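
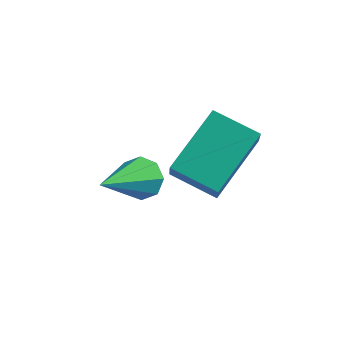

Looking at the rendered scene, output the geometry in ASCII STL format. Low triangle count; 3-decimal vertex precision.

solid 
facet normal -0.945 -0.038 0.324
outer loop
vertex 1.327 -1.776 0.114
vertex 1.602 -0.134 1.109
vertex 1.039 -1.256 -0.665
endloop
endfacet
facet normal -0.141 -0.847 -0.513
outer loop
vertex 2.278 -1.206 -1.089
vertex 1.327 -1.776 0.114
vertex 1.039 -1.256 -0.665
endloop
endfacet
facet normal -0.945 -0.037 0.324
outer loop
vertex 1.039 -1.256 -0.665
vertex 1.602 -0.134 1.109
vertex 1.315 0.387 0.33
endloop
endfacet
facet normal -0.293 0.531 -0.795
outer loop
vertex 1.315 0.387 0.33
vertex 2.278 -1.206 -1.089
vertex 1.039 -1.256 -0.665
endloop
endfacet
facet normal 0.293 -0.531 0.795
outer loop
vertex 1.327 -1.776 0.114
vertex 2.841 -0.084 0.685
vertex 1.602 -0.134 1.109
endloop
endfacet
facet normal -0.142 -0.846 -0.513
outer loop
vertex 2.565 -1.727 -0.31
vertex 1.327 -1.776 0.114
vertex 2.278 -1.206 -1.089
endloop
endfacet
facet normal 0.293 -0.531 0.795
outer loop
vertex 2.565 -1.727 -0.31
vertex 2.841 -0.084 0.685
vertex 1.327 -1.776 0.114
endloop
endfacet
facet normal 0.142 0.846 0.514
outer loop
vertex 1.602 -0.134 1.109
vertex 2.841 -0.084 0.685
vertex 1.315 0.387 0.33
endloop
endfacet
facet normal -0.293 0.531 -0.795
outer loop
vertex 2.553 0.436 -0.094
vertex 2.278 -1.206 -1.089
vertex 1.315 0.387 0.33
endloop
endfacet
facet normal 0.142 0.847 0.513
outer loop
vertex 1.315 0.387 0.33
vertex 2.841 -0.084 0.685
vertex 2.553 0.436 -0.094
endloop
endfacet
facet normal 0.946 0.038 -0.323
outer loop
vertex 2.553 0.436 -0.094
vertex 2.565 -1.727 -0.31
vertex 2.278 -1.206 -1.089
endloop
endfacet
facet normal 0.945 0.038 -0.324
outer loop
vertex 2.841 -0.084 0.685
vertex 2.565 -1.727 -0.31
vertex 2.553 0.436 -0.094
endloop
endfacet
facet normal 0.081 0.851 -0.520
outer loop
vertex -0.211 -0.404 -2.918
vertex -0.407 -0.067 -2.397
vertex 0.169 -0.263 -2.628
endloop
endfacet
facet normal 0.592 -0.667 -0.452
outer loop
vertex -0.211 -0.404 -2.918
vertex 0.169 -0.263 -2.628
vertex -0.573 -1.793 -1.343
endloop
endfacet
facet normal 0.082 0.851 -0.519
outer loop
vertex 0.169 -0.263 -2.628
vertex -0.407 -0.067 -2.397
vertex 0.211 -0.008 -2.203
endloop
endfacet
facet normal 0.929 -0.351 0.119
outer loop
vertex 0.169 -0.263 -2.628
vertex 0.211 -0.008 -2.203
vertex -0.573 -1.793 -1.343
endloop
endfacet
facet normal 0.082 0.850 -0.520
outer loop
vertex 0.211 -0.008 -2.203
vertex -0.407 -0.067 -2.397
vertex -0.108 0.213 -1.892
endloop
endfacet
facet normal 0.708 0.029 0.706
outer loop
vertex 0.211 -0.008 -2.203
vertex -0.108 0.213 -1.892
vertex -0.573 -1.793 -1.343
endloop
endfacet
facet normal 0.082 0.850 -0.520
outer loop
vertex -0.108 0.213 -1.892
vertex -0.407 -0.067 -2.397
vertex -0.602 0.27 -1.877
endloop
endfacet
facet normal 0.058 0.251 0.966
outer loop
vertex -0.108 0.213 -1.892
vertex -0.602 0.27 -1.877
vertex -0.573 -1.793 -1.343
endloop
endfacet
facet normal 0.083 0.850 -0.520
outer loop
vertex -0.602 0.27 -1.877
vertex -0.407 -0.067 -2.397
vertex -0.982 0.13 -2.167
endloop
endfacet
facet normal -0.638 0.184 0.747
outer loop
vertex -0.602 0.27 -1.877
vertex -0.982 0.13 -2.167
vertex -0.573 -1.793 -1.343
endloop
endfacet
facet normal 0.083 0.850 -0.520
outer loop
vertex -0.982 0.13 -2.167
vertex -0.407 -0.067 -2.397
vertex -1.024 -0.126 -2.592
endloop
endfacet
facet normal -0.975 -0.132 0.176
outer loop
vertex -0.982 0.13 -2.167
vertex -1.024 -0.126 -2.592
vertex -0.573 -1.793 -1.343
endloop
endfacet
facet normal 0.083 0.850 -0.519
outer loop
vertex -1.024 -0.126 -2.592
vertex -0.407 -0.067 -2.397
vertex -0.705 -0.347 -2.903
endloop
endfacet
facet normal -0.755 -0.512 -0.410
outer loop
vertex -1.024 -0.126 -2.592
vertex -0.705 -0.347 -2.903
vertex -0.573 -1.793 -1.343
endloop
endfacet
facet normal 0.082 0.851 -0.519
outer loop
vertex -0.705 -0.347 -2.903
vertex -0.407 -0.067 -2.397
vertex -0.211 -0.404 -2.918
endloop
endfacet
facet normal -0.105 -0.734 -0.671
outer loop
vertex -0.705 -0.347 -2.903
vertex -0.211 -0.404 -2.918
vertex -0.573 -1.793 -1.343
endloop
endfacet

endsolid


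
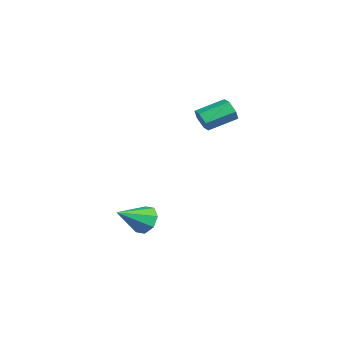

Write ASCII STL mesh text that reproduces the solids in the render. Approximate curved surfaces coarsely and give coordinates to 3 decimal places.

solid 
facet normal -0.317 0.811 -0.492
outer loop
vertex -1.24 -1.687 -3.469
vertex -1.919 -2.272 -3.996
vertex -1.944 -1.74 -3.103
endloop
endfacet
facet normal 0.440 0.198 0.876
outer loop
vertex -1.24 -1.687 -3.469
vertex -1.944 -1.74 -3.103
vertex -1.241 -4.008 -2.944
endloop
endfacet
facet normal -0.318 0.811 -0.492
outer loop
vertex -1.944 -1.74 -3.103
vertex -1.919 -2.272 -3.996
vertex -2.634 -2.105 -3.259
endloop
endfacet
facet normal -0.221 0.000 0.975
outer loop
vertex -1.944 -1.74 -3.103
vertex -2.634 -2.105 -3.259
vertex -1.241 -4.008 -2.944
endloop
endfacet
facet normal -0.317 0.811 -0.492
outer loop
vertex -2.634 -2.105 -3.259
vertex -1.919 -2.272 -3.996
vertex -2.905 -2.568 -3.848
endloop
endfacet
facet normal -0.678 -0.393 0.621
outer loop
vertex -2.634 -2.105 -3.259
vertex -2.905 -2.568 -3.848
vertex -1.241 -4.008 -2.944
endloop
endfacet
facet normal -0.317 0.811 -0.492
outer loop
vertex -2.905 -2.568 -3.848
vertex -1.919 -2.272 -3.996
vertex -2.599 -2.858 -4.523
endloop
endfacet
facet normal -0.661 -0.750 0.022
outer loop
vertex -2.905 -2.568 -3.848
vertex -2.599 -2.858 -4.523
vertex -1.241 -4.008 -2.944
endloop
endfacet
facet normal -0.318 0.811 -0.492
outer loop
vertex -2.599 -2.858 -4.523
vertex -1.919 -2.272 -3.996
vertex -1.895 -2.804 -4.889
endloop
endfacet
facet normal -0.180 -0.862 -0.473
outer loop
vertex -2.599 -2.858 -4.523
vertex -1.895 -2.804 -4.889
vertex -1.241 -4.008 -2.944
endloop
endfacet
facet normal -0.318 0.811 -0.492
outer loop
vertex -1.895 -2.804 -4.889
vertex -1.919 -2.272 -3.996
vertex -1.205 -2.439 -4.733
endloop
endfacet
facet normal 0.481 -0.664 -0.573
outer loop
vertex -1.895 -2.804 -4.889
vertex -1.205 -2.439 -4.733
vertex -1.241 -4.008 -2.944
endloop
endfacet
facet normal -0.317 0.811 -0.491
outer loop
vertex -1.205 -2.439 -4.733
vertex -1.919 -2.272 -3.996
vertex -0.934 -1.977 -4.145
endloop
endfacet
facet normal 0.937 -0.271 -0.219
outer loop
vertex -1.205 -2.439 -4.733
vertex -0.934 -1.977 -4.145
vertex -1.241 -4.008 -2.944
endloop
endfacet
facet normal -0.317 0.811 -0.492
outer loop
vertex -0.934 -1.977 -4.145
vertex -1.919 -2.272 -3.996
vertex -1.24 -1.687 -3.469
endloop
endfacet
facet normal 0.921 0.086 0.380
outer loop
vertex -0.934 -1.977 -4.145
vertex -1.24 -1.687 -3.469
vertex -1.241 -4.008 -2.944
endloop
endfacet
facet normal 0.119 -0.925 -0.361
outer loop
vertex -2.403 0.923 3.839
vertex -2.775 1.142 3.154
vertex -1.972 1.22 3.22
endloop
endfacet
facet normal 0.839 -0.101 0.535
outer loop
vertex -2.403 0.923 3.839
vertex -1.972 1.22 3.22
vertex -2.632 2.699 4.532
endloop
endfacet
facet normal 0.839 -0.101 0.535
outer loop
vertex -2.632 2.699 4.532
vertex -1.972 1.22 3.22
vertex -2.201 2.996 3.913
endloop
endfacet
facet normal -0.120 0.925 0.360
outer loop
vertex -2.632 2.699 4.532
vertex -2.201 2.996 3.913
vertex -3.005 2.918 3.846
endloop
endfacet
facet normal 0.119 -0.925 -0.361
outer loop
vertex -1.972 1.22 3.22
vertex -2.775 1.142 3.154
vertex -2.344 1.439 2.535
endloop
endfacet
facet normal 0.880 0.267 -0.393
outer loop
vertex -1.972 1.22 3.22
vertex -2.344 1.439 2.535
vertex -2.201 2.996 3.913
endloop
endfacet
facet normal 0.880 0.267 -0.393
outer loop
vertex -2.201 2.996 3.913
vertex -2.344 1.439 2.535
vertex -2.574 3.215 3.228
endloop
endfacet
facet normal -0.120 0.925 0.361
outer loop
vertex -2.201 2.996 3.913
vertex -2.574 3.215 3.228
vertex -3.005 2.918 3.846
endloop
endfacet
facet normal 0.120 -0.925 -0.360
outer loop
vertex -2.344 1.439 2.535
vertex -2.775 1.142 3.154
vertex -3.148 1.361 2.468
endloop
endfacet
facet normal 0.042 0.368 -0.929
outer loop
vertex -2.344 1.439 2.535
vertex -3.148 1.361 2.468
vertex -2.574 3.215 3.228
endloop
endfacet
facet normal 0.042 0.368 -0.929
outer loop
vertex -2.574 3.215 3.228
vertex -3.148 1.361 2.468
vertex -3.377 3.137 3.161
endloop
endfacet
facet normal -0.120 0.925 0.361
outer loop
vertex -2.574 3.215 3.228
vertex -3.377 3.137 3.161
vertex -3.005 2.918 3.846
endloop
endfacet
facet normal 0.120 -0.925 -0.360
outer loop
vertex -3.148 1.361 2.468
vertex -2.775 1.142 3.154
vertex -3.579 1.064 3.087
endloop
endfacet
facet normal -0.839 0.101 -0.535
outer loop
vertex -3.148 1.361 2.468
vertex -3.579 1.064 3.087
vertex -3.377 3.137 3.161
endloop
endfacet
facet normal -0.839 0.101 -0.535
outer loop
vertex -3.377 3.137 3.161
vertex -3.579 1.064 3.087
vertex -3.808 2.84 3.78
endloop
endfacet
facet normal -0.119 0.925 0.361
outer loop
vertex -3.377 3.137 3.161
vertex -3.808 2.84 3.78
vertex -3.005 2.918 3.846
endloop
endfacet
facet normal 0.120 -0.925 -0.361
outer loop
vertex -3.579 1.064 3.087
vertex -2.775 1.142 3.154
vertex -3.206 0.845 3.772
endloop
endfacet
facet normal -0.880 -0.267 0.394
outer loop
vertex -3.579 1.064 3.087
vertex -3.206 0.845 3.772
vertex -3.808 2.84 3.78
endloop
endfacet
facet normal -0.880 -0.267 0.393
outer loop
vertex -3.808 2.84 3.78
vertex -3.206 0.845 3.772
vertex -3.436 2.621 4.465
endloop
endfacet
facet normal -0.119 0.925 0.361
outer loop
vertex -3.808 2.84 3.78
vertex -3.436 2.621 4.465
vertex -3.005 2.918 3.846
endloop
endfacet
facet normal 0.120 -0.925 -0.361
outer loop
vertex -3.206 0.845 3.772
vertex -2.775 1.142 3.154
vertex -2.403 0.923 3.839
endloop
endfacet
facet normal -0.042 -0.368 0.929
outer loop
vertex -3.206 0.845 3.772
vertex -2.403 0.923 3.839
vertex -3.436 2.621 4.465
endloop
endfacet
facet normal -0.042 -0.368 0.929
outer loop
vertex -3.436 2.621 4.465
vertex -2.403 0.923 3.839
vertex -2.632 2.699 4.532
endloop
endfacet
facet normal -0.120 0.925 0.360
outer loop
vertex -3.436 2.621 4.465
vertex -2.632 2.699 4.532
vertex -3.005 2.918 3.846
endloop
endfacet

endsolid


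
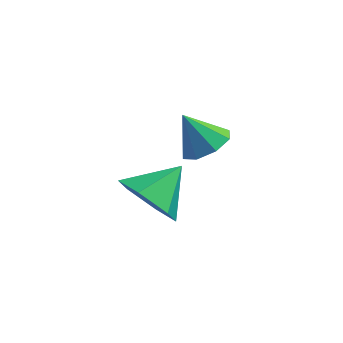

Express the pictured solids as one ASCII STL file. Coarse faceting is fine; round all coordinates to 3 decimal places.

solid 
facet normal -0.428 -0.733 -0.528
outer loop
vertex -3.423 -4.4 -2.972
vertex -4.24 -4.362 -2.363
vertex -4.201 -3.781 -3.201
endloop
endfacet
facet normal 0.637 0.644 -0.424
outer loop
vertex -3.423 -4.4 -2.972
vertex -4.201 -3.781 -3.201
vertex -3.62 -3.298 -1.597
endloop
endfacet
facet normal -0.427 -0.734 -0.529
outer loop
vertex -4.201 -3.781 -3.201
vertex -4.24 -4.362 -2.363
vertex -5.018 -3.744 -2.592
endloop
endfacet
facet normal -0.136 0.961 -0.240
outer loop
vertex -4.201 -3.781 -3.201
vertex -5.018 -3.744 -2.592
vertex -3.62 -3.298 -1.597
endloop
endfacet
facet normal -0.428 -0.734 -0.528
outer loop
vertex -5.018 -3.744 -2.592
vertex -4.24 -4.362 -2.363
vertex -5.057 -4.324 -1.754
endloop
endfacet
facet normal -0.549 0.699 0.458
outer loop
vertex -5.018 -3.744 -2.592
vertex -5.057 -4.324 -1.754
vertex -3.62 -3.298 -1.597
endloop
endfacet
facet normal -0.428 -0.734 -0.528
outer loop
vertex -5.057 -4.324 -1.754
vertex -4.24 -4.362 -2.363
vertex -4.279 -4.942 -1.525
endloop
endfacet
facet normal -0.192 0.120 0.974
outer loop
vertex -5.057 -4.324 -1.754
vertex -4.279 -4.942 -1.525
vertex -3.62 -3.298 -1.597
endloop
endfacet
facet normal -0.427 -0.734 -0.528
outer loop
vertex -4.279 -4.942 -1.525
vertex -4.24 -4.362 -2.363
vertex -3.461 -4.98 -2.134
endloop
endfacet
facet normal 0.579 -0.198 0.791
outer loop
vertex -4.279 -4.942 -1.525
vertex -3.461 -4.98 -2.134
vertex -3.62 -3.298 -1.597
endloop
endfacet
facet normal -0.427 -0.734 -0.528
outer loop
vertex -3.461 -4.98 -2.134
vertex -4.24 -4.362 -2.363
vertex -3.423 -4.4 -2.972
endloop
endfacet
facet normal 0.994 0.065 0.090
outer loop
vertex -3.461 -4.98 -2.134
vertex -3.423 -4.4 -2.972
vertex -3.62 -3.298 -1.597
endloop
endfacet
facet normal 0.541 -0.015 -0.841
outer loop
vertex -3.106 -1.83 -2.028
vertex -3.568 -1.241 -2.336
vertex -2.888 -1.264 -1.898
endloop
endfacet
facet normal 0.392 -0.347 0.852
outer loop
vertex -3.106 -1.83 -2.028
vertex -2.888 -1.264 -1.898
vertex -4.272 -1.219 -1.244
endloop
endfacet
facet normal 0.541 -0.016 -0.841
outer loop
vertex -2.888 -1.264 -1.898
vertex -3.568 -1.241 -2.336
vertex -3.068 -0.685 -2.025
endloop
endfacet
facet normal 0.414 0.316 0.854
outer loop
vertex -2.888 -1.264 -1.898
vertex -3.068 -0.685 -2.025
vertex -4.272 -1.219 -1.244
endloop
endfacet
facet normal 0.542 -0.017 -0.840
outer loop
vertex -3.068 -0.685 -2.025
vertex -3.568 -1.241 -2.336
vertex -3.541 -0.431 -2.335
endloop
endfacet
facet normal 0.035 0.799 0.601
outer loop
vertex -3.068 -0.685 -2.025
vertex -3.541 -0.431 -2.335
vertex -4.272 -1.219 -1.244
endloop
endfacet
facet normal 0.541 -0.017 -0.841
outer loop
vertex -3.541 -0.431 -2.335
vertex -3.568 -1.241 -2.336
vertex -4.03 -0.651 -2.645
endloop
endfacet
facet normal -0.521 0.818 0.242
outer loop
vertex -3.541 -0.431 -2.335
vertex -4.03 -0.651 -2.645
vertex -4.272 -1.219 -1.244
endloop
endfacet
facet normal 0.541 -0.016 -0.841
outer loop
vertex -4.03 -0.651 -2.645
vertex -3.568 -1.241 -2.336
vertex -4.249 -1.217 -2.775
endloop
endfacet
facet normal -0.931 0.364 -0.014
outer loop
vertex -4.03 -0.651 -2.645
vertex -4.249 -1.217 -2.775
vertex -4.272 -1.219 -1.244
endloop
endfacet
facet normal 0.541 -0.016 -0.841
outer loop
vertex -4.249 -1.217 -2.775
vertex -3.568 -1.241 -2.336
vertex -4.069 -1.796 -2.648
endloop
endfacet
facet normal -0.954 -0.300 -0.015
outer loop
vertex -4.249 -1.217 -2.775
vertex -4.069 -1.796 -2.648
vertex -4.272 -1.219 -1.244
endloop
endfacet
facet normal 0.541 -0.016 -0.841
outer loop
vertex -4.069 -1.796 -2.648
vertex -3.568 -1.241 -2.336
vertex -3.595 -2.05 -2.338
endloop
endfacet
facet normal -0.575 -0.782 0.238
outer loop
vertex -4.069 -1.796 -2.648
vertex -3.595 -2.05 -2.338
vertex -4.272 -1.219 -1.244
endloop
endfacet
facet normal 0.540 -0.016 -0.841
outer loop
vertex -3.595 -2.05 -2.338
vertex -3.568 -1.241 -2.336
vertex -3.106 -1.83 -2.028
endloop
endfacet
facet normal -0.018 -0.802 0.598
outer loop
vertex -3.595 -2.05 -2.338
vertex -3.106 -1.83 -2.028
vertex -4.272 -1.219 -1.244
endloop
endfacet

endsolid


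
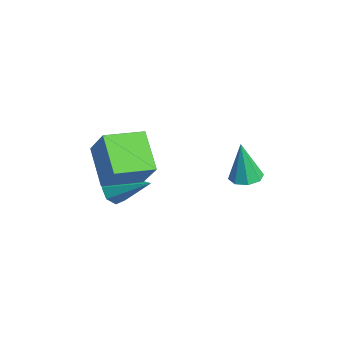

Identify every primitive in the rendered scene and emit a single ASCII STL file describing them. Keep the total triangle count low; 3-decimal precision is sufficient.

solid 
facet normal 0.046 0.113 -0.993
outer loop
vertex 2.567 1.246 -0.321
vertex 2.099 1.868 -0.272
vertex 2.87 1.756 -0.249
endloop
endfacet
facet normal 0.799 -0.518 0.306
outer loop
vertex 2.567 1.246 -0.321
vertex 2.87 1.756 -0.249
vertex 2.001 1.632 1.812
endloop
endfacet
facet normal 0.046 0.112 -0.993
outer loop
vertex 2.87 1.756 -0.249
vertex 2.099 1.868 -0.272
vertex 2.721 2.331 -0.191
endloop
endfacet
facet normal 0.900 0.194 0.391
outer loop
vertex 2.87 1.756 -0.249
vertex 2.721 2.331 -0.191
vertex 2.001 1.632 1.812
endloop
endfacet
facet normal 0.045 0.113 -0.993
outer loop
vertex 2.721 2.331 -0.191
vertex 2.099 1.868 -0.272
vertex 2.208 2.635 -0.18
endloop
endfacet
facet normal 0.466 0.770 0.436
outer loop
vertex 2.721 2.331 -0.191
vertex 2.208 2.635 -0.18
vertex 2.001 1.632 1.812
endloop
endfacet
facet normal 0.047 0.112 -0.993
outer loop
vertex 2.208 2.635 -0.18
vertex 2.099 1.868 -0.272
vertex 1.63 2.49 -0.224
endloop
endfacet
facet normal -0.251 0.875 0.414
outer loop
vertex 2.208 2.635 -0.18
vertex 1.63 2.49 -0.224
vertex 2.001 1.632 1.812
endloop
endfacet
facet normal 0.047 0.112 -0.993
outer loop
vertex 1.63 2.49 -0.224
vertex 2.099 1.868 -0.272
vertex 1.327 1.98 -0.296
endloop
endfacet
facet normal -0.829 0.445 0.339
outer loop
vertex 1.63 2.49 -0.224
vertex 1.327 1.98 -0.296
vertex 2.001 1.632 1.812
endloop
endfacet
facet normal 0.047 0.112 -0.993
outer loop
vertex 1.327 1.98 -0.296
vertex 2.099 1.868 -0.272
vertex 1.476 1.405 -0.354
endloop
endfacet
facet normal -0.930 -0.267 0.253
outer loop
vertex 1.327 1.98 -0.296
vertex 1.476 1.405 -0.354
vertex 2.001 1.632 1.812
endloop
endfacet
facet normal 0.047 0.112 -0.993
outer loop
vertex 1.476 1.405 -0.354
vertex 2.099 1.868 -0.272
vertex 1.99 1.101 -0.364
endloop
endfacet
facet normal -0.495 -0.844 0.208
outer loop
vertex 1.476 1.405 -0.354
vertex 1.99 1.101 -0.364
vertex 2.001 1.632 1.812
endloop
endfacet
facet normal 0.046 0.113 -0.993
outer loop
vertex 1.99 1.101 -0.364
vertex 2.099 1.868 -0.272
vertex 2.567 1.246 -0.321
endloop
endfacet
facet normal 0.221 -0.948 0.230
outer loop
vertex 1.99 1.101 -0.364
vertex 2.567 1.246 -0.321
vertex 2.001 1.632 1.812
endloop
endfacet
facet normal -0.600 -0.631 -0.491
outer loop
vertex 0.143 -3.496 -2.607
vertex -0.442 -3.415 -1.996
vertex -0.273 -3.009 -2.724
endloop
endfacet
facet normal 0.658 0.411 -0.630
outer loop
vertex 0.143 -3.496 -2.607
vertex -0.273 -3.009 -2.724
vertex 0.842 -2.065 -0.944
endloop
endfacet
facet normal -0.601 -0.631 -0.491
outer loop
vertex -0.273 -3.009 -2.724
vertex -0.442 -3.415 -1.996
vertex -0.788 -2.76 -2.414
endloop
endfacet
facet normal 0.102 0.851 -0.515
outer loop
vertex -0.273 -3.009 -2.724
vertex -0.788 -2.76 -2.414
vertex 0.842 -2.065 -0.944
endloop
endfacet
facet normal -0.599 -0.631 -0.492
outer loop
vertex -0.788 -2.76 -2.414
vertex -0.442 -3.415 -1.996
vertex -1.101 -2.895 -1.86
endloop
endfacet
facet normal -0.394 0.919 0.002
outer loop
vertex -0.788 -2.76 -2.414
vertex -1.101 -2.895 -1.86
vertex 0.842 -2.065 -0.944
endloop
endfacet
facet normal -0.600 -0.631 -0.491
outer loop
vertex -1.101 -2.895 -1.86
vertex -0.442 -3.415 -1.996
vertex -1.028 -3.334 -1.385
endloop
endfacet
facet normal -0.537 0.577 0.616
outer loop
vertex -1.101 -2.895 -1.86
vertex -1.028 -3.334 -1.385
vertex 0.842 -2.065 -0.944
endloop
endfacet
facet normal -0.600 -0.630 -0.492
outer loop
vertex -1.028 -3.334 -1.385
vertex -0.442 -3.415 -1.996
vertex -0.612 -3.821 -1.269
endloop
endfacet
facet normal -0.244 0.023 0.970
outer loop
vertex -1.028 -3.334 -1.385
vertex -0.612 -3.821 -1.269
vertex 0.842 -2.065 -0.944
endloop
endfacet
facet normal -0.601 -0.630 -0.492
outer loop
vertex -0.612 -3.821 -1.269
vertex -0.442 -3.415 -1.996
vertex -0.097 -4.07 -1.579
endloop
endfacet
facet normal 0.312 -0.417 0.854
outer loop
vertex -0.612 -3.821 -1.269
vertex -0.097 -4.07 -1.579
vertex 0.842 -2.065 -0.944
endloop
endfacet
facet normal -0.600 -0.630 -0.493
outer loop
vertex -0.097 -4.07 -1.579
vertex -0.442 -3.415 -1.996
vertex 0.216 -3.935 -2.133
endloop
endfacet
facet normal 0.807 -0.485 0.338
outer loop
vertex -0.097 -4.07 -1.579
vertex 0.216 -3.935 -2.133
vertex 0.842 -2.065 -0.944
endloop
endfacet
facet normal -0.601 -0.631 -0.492
outer loop
vertex 0.216 -3.935 -2.133
vertex -0.442 -3.415 -1.996
vertex 0.143 -3.496 -2.607
endloop
endfacet
facet normal 0.950 -0.142 -0.278
outer loop
vertex 0.216 -3.935 -2.133
vertex 0.143 -3.496 -2.607
vertex 0.842 -2.065 -0.944
endloop
endfacet
facet normal -0.804 -0.056 0.592
outer loop
vertex 1.567 -4.27 2.987
vertex 1.263 -2.388 2.754
vertex 0.477 -4.633 1.474
endloop
endfacet
facet normal 0.158 -0.980 0.121
outer loop
vertex 2.197 -4.512 0.206
vertex 1.567 -4.27 2.987
vertex 0.477 -4.633 1.474
endloop
endfacet
facet normal -0.804 -0.056 0.592
outer loop
vertex 0.477 -4.633 1.474
vertex 1.263 -2.388 2.754
vertex 0.173 -2.751 1.241
endloop
endfacet
facet normal -0.574 -0.191 -0.796
outer loop
vertex 0.173 -2.751 1.241
vertex 2.197 -4.512 0.206
vertex 0.477 -4.633 1.474
endloop
endfacet
facet normal 0.574 0.191 0.796
outer loop
vertex 1.567 -4.27 2.987
vertex 2.983 -2.267 1.486
vertex 1.263 -2.388 2.754
endloop
endfacet
facet normal 0.158 -0.980 0.121
outer loop
vertex 3.287 -4.149 1.719
vertex 1.567 -4.27 2.987
vertex 2.197 -4.512 0.206
endloop
endfacet
facet normal 0.574 0.191 0.796
outer loop
vertex 3.287 -4.149 1.719
vertex 2.983 -2.267 1.486
vertex 1.567 -4.27 2.987
endloop
endfacet
facet normal -0.158 0.980 -0.121
outer loop
vertex 1.263 -2.388 2.754
vertex 2.983 -2.267 1.486
vertex 0.173 -2.751 1.241
endloop
endfacet
facet normal -0.574 -0.191 -0.796
outer loop
vertex 1.893 -2.63 -0.027
vertex 2.197 -4.512 0.206
vertex 0.173 -2.751 1.241
endloop
endfacet
facet normal -0.158 0.980 -0.121
outer loop
vertex 0.173 -2.751 1.241
vertex 2.983 -2.267 1.486
vertex 1.893 -2.63 -0.027
endloop
endfacet
facet normal 0.804 0.056 -0.592
outer loop
vertex 1.893 -2.63 -0.027
vertex 3.287 -4.149 1.719
vertex 2.197 -4.512 0.206
endloop
endfacet
facet normal 0.804 0.056 -0.592
outer loop
vertex 2.983 -2.267 1.486
vertex 3.287 -4.149 1.719
vertex 1.893 -2.63 -0.027
endloop
endfacet

endsolid


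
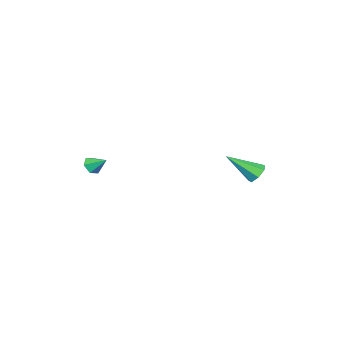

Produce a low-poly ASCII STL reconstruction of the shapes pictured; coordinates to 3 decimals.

solid 
facet normal -0.362 0.697 -0.619
outer loop
vertex -2.188 4.115 -2.946
vertex -2.798 4.167 -2.531
vertex -2.166 4.547 -2.472
endloop
endfacet
facet normal 0.997 0.033 -0.077
outer loop
vertex -2.188 4.115 -2.946
vertex -2.166 4.547 -2.472
vertex -2.002 2.633 -1.169
endloop
endfacet
facet normal -0.362 0.698 -0.619
outer loop
vertex -2.166 4.547 -2.472
vertex -2.798 4.167 -2.531
vertex -2.62 4.693 -2.042
endloop
endfacet
facet normal 0.686 0.449 0.572
outer loop
vertex -2.166 4.547 -2.472
vertex -2.62 4.693 -2.042
vertex -2.002 2.633 -1.169
endloop
endfacet
facet normal -0.362 0.697 -0.619
outer loop
vertex -2.62 4.693 -2.042
vertex -2.798 4.167 -2.531
vertex -3.208 4.443 -1.98
endloop
endfacet
facet normal -0.061 0.374 0.925
outer loop
vertex -2.62 4.693 -2.042
vertex -3.208 4.443 -1.98
vertex -2.002 2.633 -1.169
endloop
endfacet
facet normal -0.362 0.697 -0.619
outer loop
vertex -3.208 4.443 -1.98
vertex -2.798 4.167 -2.531
vertex -3.487 3.985 -2.333
endloop
endfacet
facet normal -0.685 -0.135 0.716
outer loop
vertex -3.208 4.443 -1.98
vertex -3.487 3.985 -2.333
vertex -2.002 2.633 -1.169
endloop
endfacet
facet normal -0.362 0.698 -0.618
outer loop
vertex -3.487 3.985 -2.333
vertex -2.798 4.167 -2.531
vertex -3.248 3.664 -2.835
endloop
endfacet
facet normal -0.713 -0.693 0.104
outer loop
vertex -3.487 3.985 -2.333
vertex -3.248 3.664 -2.835
vertex -2.002 2.633 -1.169
endloop
endfacet
facet normal -0.362 0.697 -0.619
outer loop
vertex -3.248 3.664 -2.835
vertex -2.798 4.167 -2.531
vertex -2.669 3.722 -3.108
endloop
endfacet
facet normal -0.125 -0.883 -0.453
outer loop
vertex -3.248 3.664 -2.835
vertex -2.669 3.722 -3.108
vertex -2.002 2.633 -1.169
endloop
endfacet
facet normal -0.361 0.697 -0.619
outer loop
vertex -2.669 3.722 -3.108
vertex -2.798 4.167 -2.531
vertex -2.188 4.115 -2.946
endloop
endfacet
facet normal 0.636 -0.559 -0.533
outer loop
vertex -2.669 3.722 -3.108
vertex -2.188 4.115 -2.946
vertex -2.002 2.633 -1.169
endloop
endfacet
facet normal -0.050 -0.828 -0.559
outer loop
vertex 1.39 -4.063 -2.466
vertex 0.842 -4.236 -2.161
vertex 0.814 -3.871 -2.699
endloop
endfacet
facet normal 0.436 0.793 -0.425
outer loop
vertex 1.39 -4.063 -2.466
vertex 0.814 -3.871 -2.699
vertex 0.898 -3.284 -1.519
endloop
endfacet
facet normal -0.049 -0.828 -0.559
outer loop
vertex 0.814 -3.871 -2.699
vertex 0.842 -4.236 -2.161
vertex 0.266 -4.044 -2.395
endloop
endfacet
facet normal -0.460 0.808 -0.369
outer loop
vertex 0.814 -3.871 -2.699
vertex 0.266 -4.044 -2.395
vertex 0.898 -3.284 -1.519
endloop
endfacet
facet normal -0.049 -0.828 -0.559
outer loop
vertex 0.266 -4.044 -2.395
vertex 0.842 -4.236 -2.161
vertex 0.294 -4.409 -1.857
endloop
endfacet
facet normal -0.875 0.379 0.302
outer loop
vertex 0.266 -4.044 -2.395
vertex 0.294 -4.409 -1.857
vertex 0.898 -3.284 -1.519
endloop
endfacet
facet normal -0.049 -0.827 -0.560
outer loop
vertex 0.294 -4.409 -1.857
vertex 0.842 -4.236 -2.161
vertex 0.87 -4.601 -1.624
endloop
endfacet
facet normal -0.393 -0.065 0.917
outer loop
vertex 0.294 -4.409 -1.857
vertex 0.87 -4.601 -1.624
vertex 0.898 -3.284 -1.519
endloop
endfacet
facet normal -0.048 -0.827 -0.560
outer loop
vertex 0.87 -4.601 -1.624
vertex 0.842 -4.236 -2.161
vertex 1.418 -4.427 -1.928
endloop
endfacet
facet normal 0.503 -0.079 0.861
outer loop
vertex 0.87 -4.601 -1.624
vertex 1.418 -4.427 -1.928
vertex 0.898 -3.284 -1.519
endloop
endfacet
facet normal -0.049 -0.828 -0.558
outer loop
vertex 1.418 -4.427 -1.928
vertex 0.842 -4.236 -2.161
vertex 1.39 -4.063 -2.466
endloop
endfacet
facet normal 0.918 0.350 0.189
outer loop
vertex 1.418 -4.427 -1.928
vertex 1.39 -4.063 -2.466
vertex 0.898 -3.284 -1.519
endloop
endfacet

endsolid


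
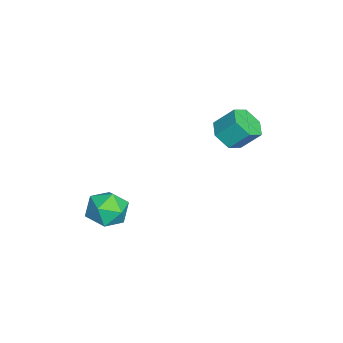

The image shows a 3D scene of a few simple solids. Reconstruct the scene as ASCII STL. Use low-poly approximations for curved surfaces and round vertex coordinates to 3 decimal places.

solid 
facet normal -0.055 -0.678 -0.733
outer loop
vertex -3.299 0.253 0.573
vertex -3.885 0.746 0.161
vertex -3.037 0.852 -0.0
endloop
endfacet
facet normal 0.952 -0.257 0.166
outer loop
vertex -3.299 0.253 0.573
vertex -3.037 0.852 -0.0
vertex -3.229 1.12 1.512
endloop
endfacet
facet normal 0.952 -0.258 0.167
outer loop
vertex -3.229 1.12 1.512
vertex -3.037 0.852 -0.0
vertex -2.966 1.719 0.938
endloop
endfacet
facet normal 0.055 0.678 0.733
outer loop
vertex -3.229 1.12 1.512
vertex -2.966 1.719 0.938
vertex -3.815 1.614 1.099
endloop
endfacet
facet normal -0.054 -0.678 -0.733
outer loop
vertex -3.037 0.852 -0.0
vertex -3.885 0.746 0.161
vertex -3.623 1.345 -0.413
endloop
endfacet
facet normal 0.737 0.467 -0.488
outer loop
vertex -3.037 0.852 -0.0
vertex -3.623 1.345 -0.413
vertex -2.966 1.719 0.938
endloop
endfacet
facet normal 0.738 0.467 -0.488
outer loop
vertex -2.966 1.719 0.938
vertex -3.623 1.345 -0.413
vertex -3.552 2.213 0.525
endloop
endfacet
facet normal 0.055 0.678 0.733
outer loop
vertex -2.966 1.719 0.938
vertex -3.552 2.213 0.525
vertex -3.815 1.614 1.099
endloop
endfacet
facet normal -0.055 -0.678 -0.733
outer loop
vertex -3.623 1.345 -0.413
vertex -3.885 0.746 0.161
vertex -4.471 1.24 -0.252
endloop
endfacet
facet normal -0.214 0.725 -0.655
outer loop
vertex -3.623 1.345 -0.413
vertex -4.471 1.24 -0.252
vertex -3.552 2.213 0.525
endloop
endfacet
facet normal -0.215 0.725 -0.654
outer loop
vertex -3.552 2.213 0.525
vertex -4.471 1.24 -0.252
vertex -4.401 2.107 0.687
endloop
endfacet
facet normal 0.055 0.678 0.733
outer loop
vertex -3.552 2.213 0.525
vertex -4.401 2.107 0.687
vertex -3.815 1.614 1.099
endloop
endfacet
facet normal -0.055 -0.678 -0.733
outer loop
vertex -4.471 1.24 -0.252
vertex -3.885 0.746 0.161
vertex -4.734 0.641 0.322
endloop
endfacet
facet normal -0.952 0.258 -0.167
outer loop
vertex -4.471 1.24 -0.252
vertex -4.734 0.641 0.322
vertex -4.401 2.107 0.687
endloop
endfacet
facet normal -0.952 0.258 -0.166
outer loop
vertex -4.401 2.107 0.687
vertex -4.734 0.641 0.322
vertex -4.663 1.508 1.26
endloop
endfacet
facet normal 0.055 0.678 0.733
outer loop
vertex -4.401 2.107 0.687
vertex -4.663 1.508 1.26
vertex -3.815 1.614 1.099
endloop
endfacet
facet normal -0.055 -0.678 -0.733
outer loop
vertex -4.734 0.641 0.322
vertex -3.885 0.746 0.161
vertex -4.148 0.147 0.735
endloop
endfacet
facet normal -0.738 -0.467 0.488
outer loop
vertex -4.734 0.641 0.322
vertex -4.148 0.147 0.735
vertex -4.663 1.508 1.26
endloop
endfacet
facet normal -0.737 -0.467 0.488
outer loop
vertex -4.663 1.508 1.26
vertex -4.148 0.147 0.735
vertex -4.077 1.015 1.673
endloop
endfacet
facet normal 0.054 0.678 0.733
outer loop
vertex -4.663 1.508 1.26
vertex -4.077 1.015 1.673
vertex -3.815 1.614 1.099
endloop
endfacet
facet normal -0.055 -0.678 -0.733
outer loop
vertex -4.148 0.147 0.735
vertex -3.885 0.746 0.161
vertex -3.299 0.253 0.573
endloop
endfacet
facet normal 0.215 -0.725 0.654
outer loop
vertex -4.148 0.147 0.735
vertex -3.299 0.253 0.573
vertex -4.077 1.015 1.673
endloop
endfacet
facet normal 0.214 -0.726 0.654
outer loop
vertex -4.077 1.015 1.673
vertex -3.299 0.253 0.573
vertex -3.229 1.12 1.512
endloop
endfacet
facet normal 0.055 0.678 0.733
outer loop
vertex -4.077 1.015 1.673
vertex -3.229 1.12 1.512
vertex -3.815 1.614 1.099
endloop
endfacet
facet normal 0.057 0.781 0.622
outer loop
vertex 0.839 -2.984 -0.567
vertex 1.121 -3.587 0.164
vertex 1.799 -3.169 -0.423
endloop
endfacet
facet normal 0.196 0.979 -0.049
outer loop
vertex 0.839 -2.984 -0.567
vertex 1.799 -3.169 -0.423
vertex 1.433 -3.142 -1.341
endloop
endfacet
facet normal -0.370 0.813 -0.450
outer loop
vertex 0.839 -2.984 -0.567
vertex 1.433 -3.142 -1.341
vertex 0.53 -3.543 -1.322
endloop
endfacet
facet normal -0.859 0.512 -0.027
outer loop
vertex 0.839 -2.984 -0.567
vertex 0.53 -3.543 -1.322
vertex 0.337 -3.817 -0.392
endloop
endfacet
facet normal -0.595 0.492 0.635
outer loop
vertex 0.839 -2.984 -0.567
vertex 0.337 -3.817 -0.392
vertex 1.121 -3.587 0.164
endloop
endfacet
facet normal 0.752 0.595 -0.282
outer loop
vertex 1.433 -3.142 -1.341
vertex 1.799 -3.169 -0.423
vertex 2.083 -3.843 -1.088
endloop
endfacet
facet normal 0.527 0.275 0.804
outer loop
vertex 1.799 -3.169 -0.423
vertex 1.121 -3.587 0.164
vertex 1.89 -4.117 -0.158
endloop
endfacet
facet normal -0.529 -0.193 0.826
outer loop
vertex 1.121 -3.587 0.164
vertex 0.337 -3.817 -0.392
vertex 0.987 -4.518 -0.139
endloop
endfacet
facet normal -0.956 -0.160 -0.246
outer loop
vertex 0.337 -3.817 -0.392
vertex 0.53 -3.543 -1.322
vertex 0.621 -4.491 -1.057
endloop
endfacet
facet normal -0.165 0.327 -0.931
outer loop
vertex 0.53 -3.543 -1.322
vertex 1.433 -3.142 -1.341
vertex 1.299 -4.073 -1.644
endloop
endfacet
facet normal 0.859 -0.512 0.027
outer loop
vertex 1.581 -4.676 -0.913
vertex 2.083 -3.843 -1.088
vertex 1.89 -4.117 -0.158
endloop
endfacet
facet normal 0.370 -0.813 0.450
outer loop
vertex 1.581 -4.676 -0.913
vertex 1.89 -4.117 -0.158
vertex 0.987 -4.518 -0.139
endloop
endfacet
facet normal -0.196 -0.979 0.049
outer loop
vertex 1.581 -4.676 -0.913
vertex 0.987 -4.518 -0.139
vertex 0.621 -4.491 -1.057
endloop
endfacet
facet normal -0.057 -0.781 -0.622
outer loop
vertex 1.581 -4.676 -0.913
vertex 0.621 -4.491 -1.057
vertex 1.299 -4.073 -1.644
endloop
endfacet
facet normal 0.595 -0.492 -0.635
outer loop
vertex 1.581 -4.676 -0.913
vertex 1.299 -4.073 -1.644
vertex 2.083 -3.843 -1.088
endloop
endfacet
facet normal 0.956 0.160 0.246
outer loop
vertex 1.89 -4.117 -0.158
vertex 2.083 -3.843 -1.088
vertex 1.799 -3.169 -0.423
endloop
endfacet
facet normal 0.165 -0.327 0.931
outer loop
vertex 0.987 -4.518 -0.139
vertex 1.89 -4.117 -0.158
vertex 1.121 -3.587 0.164
endloop
endfacet
facet normal -0.752 -0.595 0.282
outer loop
vertex 0.621 -4.491 -1.057
vertex 0.987 -4.518 -0.139
vertex 0.337 -3.817 -0.392
endloop
endfacet
facet normal -0.527 -0.275 -0.804
outer loop
vertex 1.299 -4.073 -1.644
vertex 0.621 -4.491 -1.057
vertex 0.53 -3.543 -1.322
endloop
endfacet
facet normal 0.529 0.193 -0.826
outer loop
vertex 2.083 -3.843 -1.088
vertex 1.299 -4.073 -1.644
vertex 1.433 -3.142 -1.341
endloop
endfacet

endsolid


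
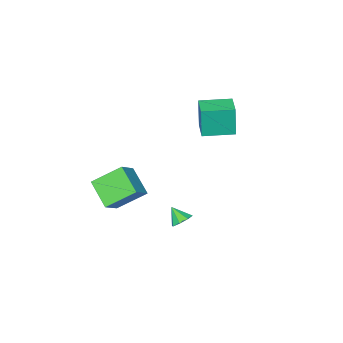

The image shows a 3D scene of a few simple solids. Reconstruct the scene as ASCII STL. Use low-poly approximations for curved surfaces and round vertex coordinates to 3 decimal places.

solid 
facet normal -0.732 -0.293 -0.615
outer loop
vertex 3.887 -4.337 0.141
vertex 2.447 -3.316 1.368
vertex 4.137 -2.686 -0.941
endloop
endfacet
facet normal 0.670 -0.475 -0.570
outer loop
vertex 5.293 -2.224 0.032
vertex 3.887 -4.337 0.141
vertex 4.137 -2.686 -0.941
endloop
endfacet
facet normal -0.732 -0.292 -0.615
outer loop
vertex 4.137 -2.686 -0.941
vertex 2.447 -3.316 1.368
vertex 2.697 -1.664 0.287
endloop
endfacet
facet normal 0.126 0.830 -0.543
outer loop
vertex 2.697 -1.664 0.287
vertex 5.293 -2.224 0.032
vertex 4.137 -2.686 -0.941
endloop
endfacet
facet normal -0.126 -0.830 0.543
outer loop
vertex 3.887 -4.337 0.141
vertex 3.603 -2.854 2.341
vertex 2.447 -3.316 1.368
endloop
endfacet
facet normal 0.670 -0.475 -0.571
outer loop
vertex 5.043 -3.876 1.113
vertex 3.887 -4.337 0.141
vertex 5.293 -2.224 0.032
endloop
endfacet
facet normal -0.126 -0.830 0.543
outer loop
vertex 5.043 -3.876 1.113
vertex 3.603 -2.854 2.341
vertex 3.887 -4.337 0.141
endloop
endfacet
facet normal -0.670 0.475 0.571
outer loop
vertex 2.447 -3.316 1.368
vertex 3.603 -2.854 2.341
vertex 2.697 -1.664 0.287
endloop
endfacet
facet normal 0.126 0.830 -0.543
outer loop
vertex 3.853 -1.203 1.259
vertex 5.293 -2.224 0.032
vertex 2.697 -1.664 0.287
endloop
endfacet
facet normal -0.669 0.475 0.571
outer loop
vertex 2.697 -1.664 0.287
vertex 3.603 -2.854 2.341
vertex 3.853 -1.203 1.259
endloop
endfacet
facet normal 0.732 0.292 0.616
outer loop
vertex 3.853 -1.203 1.259
vertex 5.043 -3.876 1.113
vertex 5.293 -2.224 0.032
endloop
endfacet
facet normal 0.732 0.292 0.615
outer loop
vertex 3.603 -2.854 2.341
vertex 5.043 -3.876 1.113
vertex 3.853 -1.203 1.259
endloop
endfacet
facet normal -0.554 -0.830 -0.065
outer loop
vertex -2.681 -3.661 4.77
vertex -4.345 -2.552 4.806
vertex -2.637 -3.529 2.715
endloop
endfacet
facet normal 0.832 -0.554 -0.018
outer loop
vertex -1.795 -2.268 2.814
vertex -2.681 -3.661 4.77
vertex -2.637 -3.529 2.715
endloop
endfacet
facet normal -0.554 -0.830 -0.065
outer loop
vertex -2.637 -3.529 2.715
vertex -4.345 -2.552 4.806
vertex -4.302 -2.42 2.751
endloop
endfacet
facet normal 0.021 0.064 -0.998
outer loop
vertex -4.302 -2.42 2.751
vertex -1.795 -2.268 2.814
vertex -2.637 -3.529 2.715
endloop
endfacet
facet normal -0.021 -0.064 0.998
outer loop
vertex -2.681 -3.661 4.77
vertex -3.503 -1.291 4.905
vertex -4.345 -2.552 4.806
endloop
endfacet
facet normal 0.832 -0.555 -0.018
outer loop
vertex -1.838 -2.4 4.869
vertex -2.681 -3.661 4.77
vertex -1.795 -2.268 2.814
endloop
endfacet
facet normal -0.021 -0.064 0.998
outer loop
vertex -1.838 -2.4 4.869
vertex -3.503 -1.291 4.905
vertex -2.681 -3.661 4.77
endloop
endfacet
facet normal -0.832 0.554 0.018
outer loop
vertex -4.345 -2.552 4.806
vertex -3.503 -1.291 4.905
vertex -4.302 -2.42 2.751
endloop
endfacet
facet normal 0.021 0.064 -0.998
outer loop
vertex -3.459 -1.159 2.85
vertex -1.795 -2.268 2.814
vertex -4.302 -2.42 2.751
endloop
endfacet
facet normal -0.832 0.555 0.018
outer loop
vertex -4.302 -2.42 2.751
vertex -3.503 -1.291 4.905
vertex -3.459 -1.159 2.85
endloop
endfacet
facet normal 0.554 0.830 0.065
outer loop
vertex -3.459 -1.159 2.85
vertex -1.838 -2.4 4.869
vertex -1.795 -2.268 2.814
endloop
endfacet
facet normal 0.554 0.830 0.065
outer loop
vertex -3.503 -1.291 4.905
vertex -1.838 -2.4 4.869
vertex -3.459 -1.159 2.85
endloop
endfacet
facet normal -0.141 0.689 -0.711
outer loop
vertex 2.342 0.224 -1.627
vertex 1.63 0.163 -1.545
vertex 2.143 0.573 -1.249
endloop
endfacet
facet normal 0.867 -0.043 0.496
outer loop
vertex 2.342 0.224 -1.627
vertex 2.143 0.573 -1.249
vertex 1.79 -0.623 -0.735
endloop
endfacet
facet normal -0.141 0.689 -0.711
outer loop
vertex 2.143 0.573 -1.249
vertex 1.63 0.163 -1.545
vertex 1.642 0.681 -1.045
endloop
endfacet
facet normal 0.411 0.255 0.875
outer loop
vertex 2.143 0.573 -1.249
vertex 1.642 0.681 -1.045
vertex 1.79 -0.623 -0.735
endloop
endfacet
facet normal -0.142 0.689 -0.711
outer loop
vertex 1.642 0.681 -1.045
vertex 1.63 0.163 -1.545
vertex 1.135 0.486 -1.133
endloop
endfacet
facet normal -0.241 0.198 0.950
outer loop
vertex 1.642 0.681 -1.045
vertex 1.135 0.486 -1.133
vertex 1.79 -0.623 -0.735
endloop
endfacet
facet normal -0.141 0.690 -0.710
outer loop
vertex 1.135 0.486 -1.133
vertex 1.63 0.163 -1.545
vertex 0.917 0.102 -1.463
endloop
endfacet
facet normal -0.713 -0.178 0.678
outer loop
vertex 1.135 0.486 -1.133
vertex 0.917 0.102 -1.463
vertex 1.79 -0.623 -0.735
endloop
endfacet
facet normal -0.141 0.689 -0.711
outer loop
vertex 0.917 0.102 -1.463
vertex 1.63 0.163 -1.545
vertex 1.117 -0.247 -1.841
endloop
endfacet
facet normal -0.725 -0.653 0.219
outer loop
vertex 0.917 0.102 -1.463
vertex 1.117 -0.247 -1.841
vertex 1.79 -0.623 -0.735
endloop
endfacet
facet normal -0.141 0.689 -0.711
outer loop
vertex 1.117 -0.247 -1.841
vertex 1.63 0.163 -1.545
vertex 1.617 -0.355 -2.045
endloop
endfacet
facet normal -0.270 -0.950 -0.159
outer loop
vertex 1.117 -0.247 -1.841
vertex 1.617 -0.355 -2.045
vertex 1.79 -0.623 -0.735
endloop
endfacet
facet normal -0.140 0.689 -0.711
outer loop
vertex 1.617 -0.355 -2.045
vertex 1.63 0.163 -1.545
vertex 2.124 -0.16 -1.956
endloop
endfacet
facet normal 0.384 -0.893 -0.233
outer loop
vertex 1.617 -0.355 -2.045
vertex 2.124 -0.16 -1.956
vertex 1.79 -0.623 -0.735
endloop
endfacet
facet normal -0.141 0.689 -0.711
outer loop
vertex 2.124 -0.16 -1.956
vertex 1.63 0.163 -1.545
vertex 2.342 0.224 -1.627
endloop
endfacet
facet normal 0.855 -0.518 0.038
outer loop
vertex 2.124 -0.16 -1.956
vertex 2.342 0.224 -1.627
vertex 1.79 -0.623 -0.735
endloop
endfacet

endsolid


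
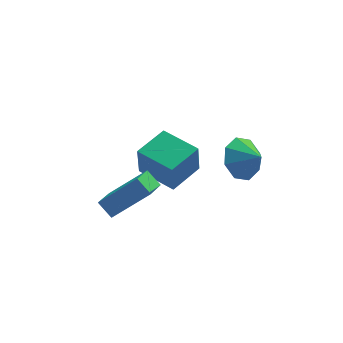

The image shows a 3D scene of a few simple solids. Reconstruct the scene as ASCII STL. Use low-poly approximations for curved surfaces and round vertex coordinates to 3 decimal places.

solid 
facet normal -0.599 0.610 -0.519
outer loop
vertex 4.068 -3.014 -3.005
vertex 3.385 -3.029 -2.235
vertex 4.195 -2.441 -2.478
endloop
endfacet
facet normal 0.982 -0.185 -0.036
outer loop
vertex 4.068 -3.014 -3.005
vertex 4.195 -2.441 -2.478
vertex 3.995 -3.651 -1.705
endloop
endfacet
facet normal -0.599 0.610 -0.519
outer loop
vertex 4.195 -2.441 -2.478
vertex 3.385 -3.029 -2.235
vertex 3.847 -2.213 -1.809
endloop
endfacet
facet normal 0.897 0.123 0.425
outer loop
vertex 4.195 -2.441 -2.478
vertex 3.847 -2.213 -1.809
vertex 3.995 -3.651 -1.705
endloop
endfacet
facet normal -0.599 0.610 -0.519
outer loop
vertex 3.847 -2.213 -1.809
vertex 3.385 -3.029 -2.235
vertex 3.228 -2.463 -1.389
endloop
endfacet
facet normal 0.526 0.115 0.843
outer loop
vertex 3.847 -2.213 -1.809
vertex 3.228 -2.463 -1.389
vertex 3.995 -3.651 -1.705
endloop
endfacet
facet normal -0.599 0.610 -0.519
outer loop
vertex 3.228 -2.463 -1.389
vertex 3.385 -3.029 -2.235
vertex 2.701 -3.044 -1.464
endloop
endfacet
facet normal 0.086 -0.204 0.975
outer loop
vertex 3.228 -2.463 -1.389
vertex 2.701 -3.044 -1.464
vertex 3.995 -3.651 -1.705
endloop
endfacet
facet normal -0.599 0.610 -0.519
outer loop
vertex 2.701 -3.044 -1.464
vertex 3.385 -3.029 -2.235
vertex 2.575 -3.616 -1.991
endloop
endfacet
facet normal -0.166 -0.648 0.743
outer loop
vertex 2.701 -3.044 -1.464
vertex 2.575 -3.616 -1.991
vertex 3.995 -3.651 -1.705
endloop
endfacet
facet normal -0.599 0.610 -0.519
outer loop
vertex 2.575 -3.616 -1.991
vertex 3.385 -3.029 -2.235
vertex 2.922 -3.845 -2.661
endloop
endfacet
facet normal -0.081 -0.955 0.285
outer loop
vertex 2.575 -3.616 -1.991
vertex 2.922 -3.845 -2.661
vertex 3.995 -3.651 -1.705
endloop
endfacet
facet normal -0.599 0.610 -0.519
outer loop
vertex 2.922 -3.845 -2.661
vertex 3.385 -3.029 -2.235
vertex 3.541 -3.595 -3.081
endloop
endfacet
facet normal 0.291 -0.947 -0.135
outer loop
vertex 2.922 -3.845 -2.661
vertex 3.541 -3.595 -3.081
vertex 3.995 -3.651 -1.705
endloop
endfacet
facet normal -0.598 0.611 -0.519
outer loop
vertex 3.541 -3.595 -3.081
vertex 3.385 -3.029 -2.235
vertex 4.068 -3.014 -3.005
endloop
endfacet
facet normal 0.731 -0.628 -0.267
outer loop
vertex 3.541 -3.595 -3.081
vertex 4.068 -3.014 -3.005
vertex 3.995 -3.651 -1.705
endloop
endfacet
facet normal -0.790 -0.023 -0.613
outer loop
vertex -1.886 -4.36 -3.96
vertex -2.333 -3.881 -3.402
vertex -1.283 -2.823 -4.795
endloop
endfacet
facet normal 0.520 -0.556 -0.649
outer loop
vertex 0.233 -2.779 -3.618
vertex -1.886 -4.36 -3.96
vertex -1.283 -2.823 -4.795
endloop
endfacet
facet normal -0.790 -0.023 -0.613
outer loop
vertex -1.283 -2.823 -4.795
vertex -2.333 -3.881 -3.402
vertex -1.73 -2.344 -4.237
endloop
endfacet
facet normal 0.326 0.830 -0.451
outer loop
vertex -1.73 -2.344 -4.237
vertex 0.233 -2.779 -3.618
vertex -1.283 -2.823 -4.795
endloop
endfacet
facet normal -0.326 -0.830 0.451
outer loop
vertex -1.886 -4.36 -3.96
vertex -0.817 -3.837 -2.225
vertex -2.333 -3.881 -3.402
endloop
endfacet
facet normal 0.520 -0.556 -0.649
outer loop
vertex -0.37 -4.316 -2.783
vertex -1.886 -4.36 -3.96
vertex 0.233 -2.779 -3.618
endloop
endfacet
facet normal -0.326 -0.830 0.451
outer loop
vertex -0.37 -4.316 -2.783
vertex -0.817 -3.837 -2.225
vertex -1.886 -4.36 -3.96
endloop
endfacet
facet normal -0.520 0.556 0.649
outer loop
vertex -2.333 -3.881 -3.402
vertex -0.817 -3.837 -2.225
vertex -1.73 -2.344 -4.237
endloop
endfacet
facet normal 0.326 0.830 -0.451
outer loop
vertex -0.214 -2.3 -3.06
vertex 0.233 -2.779 -3.618
vertex -1.73 -2.344 -4.237
endloop
endfacet
facet normal -0.520 0.556 0.649
outer loop
vertex -1.73 -2.344 -4.237
vertex -0.817 -3.837 -2.225
vertex -0.214 -2.3 -3.06
endloop
endfacet
facet normal 0.790 0.023 0.613
outer loop
vertex -0.214 -2.3 -3.06
vertex -0.37 -4.316 -2.783
vertex 0.233 -2.779 -3.618
endloop
endfacet
facet normal 0.790 0.023 0.613
outer loop
vertex -0.817 -3.837 -2.225
vertex -0.37 -4.316 -2.783
vertex -0.214 -2.3 -3.06
endloop
endfacet
facet normal -0.660 0.741 0.120
outer loop
vertex -0.476 -1.38 -2.621
vertex 0.721 -0.364 -2.308
vertex -0.37 -1.043 -4.12
endloop
endfacet
facet normal -0.748 -0.634 -0.195
outer loop
vertex 0.799 -2.356 -4.332
vertex -0.476 -1.38 -2.621
vertex -0.37 -1.043 -4.12
endloop
endfacet
facet normal -0.660 0.742 0.120
outer loop
vertex -0.37 -1.043 -4.12
vertex 0.721 -0.364 -2.308
vertex 0.827 -0.028 -3.807
endloop
endfacet
facet normal 0.069 0.219 -0.973
outer loop
vertex 0.827 -0.028 -3.807
vertex 0.799 -2.356 -4.332
vertex -0.37 -1.043 -4.12
endloop
endfacet
facet normal -0.069 -0.219 0.973
outer loop
vertex -0.476 -1.38 -2.621
vertex 1.89 -1.677 -2.52
vertex 0.721 -0.364 -2.308
endloop
endfacet
facet normal -0.748 -0.635 -0.195
outer loop
vertex 0.693 -2.692 -2.833
vertex -0.476 -1.38 -2.621
vertex 0.799 -2.356 -4.332
endloop
endfacet
facet normal -0.069 -0.219 0.973
outer loop
vertex 0.693 -2.692 -2.833
vertex 1.89 -1.677 -2.52
vertex -0.476 -1.38 -2.621
endloop
endfacet
facet normal 0.748 0.634 0.195
outer loop
vertex 0.721 -0.364 -2.308
vertex 1.89 -1.677 -2.52
vertex 0.827 -0.028 -3.807
endloop
endfacet
facet normal 0.069 0.219 -0.973
outer loop
vertex 1.996 -1.34 -4.019
vertex 0.799 -2.356 -4.332
vertex 0.827 -0.028 -3.807
endloop
endfacet
facet normal 0.748 0.635 0.196
outer loop
vertex 0.827 -0.028 -3.807
vertex 1.89 -1.677 -2.52
vertex 1.996 -1.34 -4.019
endloop
endfacet
facet normal 0.660 -0.741 -0.119
outer loop
vertex 1.996 -1.34 -4.019
vertex 0.693 -2.692 -2.833
vertex 0.799 -2.356 -4.332
endloop
endfacet
facet normal 0.660 -0.741 -0.120
outer loop
vertex 1.89 -1.677 -2.52
vertex 0.693 -2.692 -2.833
vertex 1.996 -1.34 -4.019
endloop
endfacet

endsolid


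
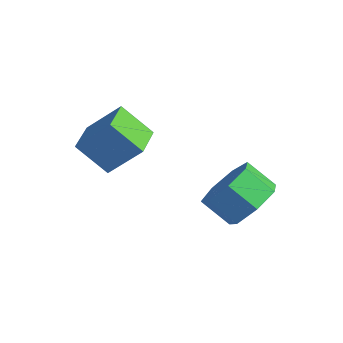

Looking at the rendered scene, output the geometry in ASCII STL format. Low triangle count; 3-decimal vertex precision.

solid 
facet normal -0.602 0.794 -0.086
outer loop
vertex -3.078 -3.405 3.176
vertex -2.392 -2.782 4.13
vertex -2.335 -2.933 2.332
endloop
endfacet
facet normal -0.516 -0.469 -0.717
outer loop
vertex -1.648 -3.838 2.43
vertex -3.078 -3.405 3.176
vertex -2.335 -2.933 2.332
endloop
endfacet
facet normal -0.602 0.794 -0.086
outer loop
vertex -2.335 -2.933 2.332
vertex -2.392 -2.782 4.13
vertex -1.648 -2.309 3.286
endloop
endfacet
facet normal 0.609 0.387 -0.692
outer loop
vertex -1.648 -2.309 3.286
vertex -1.648 -3.838 2.43
vertex -2.335 -2.933 2.332
endloop
endfacet
facet normal -0.609 -0.388 0.691
outer loop
vertex -3.078 -3.405 3.176
vertex -1.705 -3.687 4.228
vertex -2.392 -2.782 4.13
endloop
endfacet
facet normal -0.516 -0.468 -0.717
outer loop
vertex -2.392 -4.311 3.274
vertex -3.078 -3.405 3.176
vertex -1.648 -3.838 2.43
endloop
endfacet
facet normal -0.610 -0.387 0.692
outer loop
vertex -2.392 -4.311 3.274
vertex -1.705 -3.687 4.228
vertex -3.078 -3.405 3.176
endloop
endfacet
facet normal 0.515 0.469 0.717
outer loop
vertex -2.392 -2.782 4.13
vertex -1.705 -3.687 4.228
vertex -1.648 -2.309 3.286
endloop
endfacet
facet normal 0.610 0.387 -0.691
outer loop
vertex -0.962 -3.215 3.384
vertex -1.648 -3.838 2.43
vertex -1.648 -2.309 3.286
endloop
endfacet
facet normal 0.516 0.469 0.717
outer loop
vertex -1.648 -2.309 3.286
vertex -1.705 -3.687 4.228
vertex -0.962 -3.215 3.384
endloop
endfacet
facet normal 0.602 -0.794 0.086
outer loop
vertex -0.962 -3.215 3.384
vertex -2.392 -4.311 3.274
vertex -1.648 -3.838 2.43
endloop
endfacet
facet normal 0.602 -0.794 0.086
outer loop
vertex -1.705 -3.687 4.228
vertex -2.392 -4.311 3.274
vertex -0.962 -3.215 3.384
endloop
endfacet
facet normal 0.714 0.331 -0.617
outer loop
vertex 1.151 -0.556 1.702
vertex 0.675 -0.846 0.996
vertex 0.649 -0.041 1.397
endloop
endfacet
facet normal 0.278 0.675 0.683
outer loop
vertex 1.151 -0.556 1.702
vertex 0.649 -0.041 1.397
vertex 0.402 -0.903 2.35
endloop
endfacet
facet normal 0.279 0.675 0.683
outer loop
vertex 0.402 -0.903 2.35
vertex 0.649 -0.041 1.397
vertex -0.1 -0.388 2.046
endloop
endfacet
facet normal -0.713 -0.330 0.618
outer loop
vertex 0.402 -0.903 2.35
vertex -0.1 -0.388 2.046
vertex -0.075 -1.194 1.644
endloop
endfacet
facet normal 0.713 0.331 -0.618
outer loop
vertex 0.649 -0.041 1.397
vertex 0.675 -0.846 0.996
vertex 0.166 -0.133 0.79
endloop
endfacet
facet normal -0.330 0.936 0.120
outer loop
vertex 0.649 -0.041 1.397
vertex 0.166 -0.133 0.79
vertex -0.1 -0.388 2.046
endloop
endfacet
facet normal -0.330 0.936 0.120
outer loop
vertex -0.1 -0.388 2.046
vertex 0.166 -0.133 0.79
vertex -0.583 -0.48 1.439
endloop
endfacet
facet normal -0.714 -0.330 0.618
outer loop
vertex -0.1 -0.388 2.046
vertex -0.583 -0.48 1.439
vertex -0.075 -1.194 1.644
endloop
endfacet
facet normal 0.713 0.331 -0.618
outer loop
vertex 0.166 -0.133 0.79
vertex 0.675 -0.846 0.996
vertex 0.066 -0.762 0.338
endloop
endfacet
facet normal -0.689 0.492 -0.532
outer loop
vertex 0.166 -0.133 0.79
vertex 0.066 -0.762 0.338
vertex -0.583 -0.48 1.439
endloop
endfacet
facet normal -0.689 0.492 -0.532
outer loop
vertex -0.583 -0.48 1.439
vertex 0.066 -0.762 0.338
vertex -0.683 -1.109 0.987
endloop
endfacet
facet normal -0.714 -0.330 0.618
outer loop
vertex -0.583 -0.48 1.439
vertex -0.683 -1.109 0.987
vertex -0.075 -1.194 1.644
endloop
endfacet
facet normal 0.713 0.331 -0.618
outer loop
vertex 0.066 -0.762 0.338
vertex 0.675 -0.846 0.996
vertex 0.424 -1.454 0.381
endloop
endfacet
facet normal -0.530 -0.323 -0.784
outer loop
vertex 0.066 -0.762 0.338
vertex 0.424 -1.454 0.381
vertex -0.683 -1.109 0.987
endloop
endfacet
facet normal -0.530 -0.323 -0.784
outer loop
vertex -0.683 -1.109 0.987
vertex 0.424 -1.454 0.381
vertex -0.325 -1.801 1.03
endloop
endfacet
facet normal -0.714 -0.331 0.618
outer loop
vertex -0.683 -1.109 0.987
vertex -0.325 -1.801 1.03
vertex -0.075 -1.194 1.644
endloop
endfacet
facet normal 0.713 0.330 -0.618
outer loop
vertex 0.424 -1.454 0.381
vertex 0.675 -0.846 0.996
vertex 0.971 -1.689 0.887
endloop
endfacet
facet normal 0.028 -0.895 -0.446
outer loop
vertex 0.424 -1.454 0.381
vertex 0.971 -1.689 0.887
vertex -0.325 -1.801 1.03
endloop
endfacet
facet normal 0.028 -0.894 -0.447
outer loop
vertex -0.325 -1.801 1.03
vertex 0.971 -1.689 0.887
vertex 0.222 -2.036 1.535
endloop
endfacet
facet normal -0.713 -0.331 0.618
outer loop
vertex -0.325 -1.801 1.03
vertex 0.222 -2.036 1.535
vertex -0.075 -1.194 1.644
endloop
endfacet
facet normal 0.714 0.331 -0.617
outer loop
vertex 0.971 -1.689 0.887
vertex 0.675 -0.846 0.996
vertex 1.294 -1.29 1.475
endloop
endfacet
facet normal 0.565 -0.793 0.228
outer loop
vertex 0.971 -1.689 0.887
vertex 1.294 -1.29 1.475
vertex 0.222 -2.036 1.535
endloop
endfacet
facet normal 0.565 -0.793 0.228
outer loop
vertex 0.222 -2.036 1.535
vertex 1.294 -1.29 1.475
vertex 0.545 -1.637 2.123
endloop
endfacet
facet normal -0.714 -0.332 0.617
outer loop
vertex 0.222 -2.036 1.535
vertex 0.545 -1.637 2.123
vertex -0.075 -1.194 1.644
endloop
endfacet
facet normal 0.714 0.330 -0.617
outer loop
vertex 1.294 -1.29 1.475
vertex 0.675 -0.846 0.996
vertex 1.151 -0.556 1.702
endloop
endfacet
facet normal 0.676 -0.094 0.731
outer loop
vertex 1.294 -1.29 1.475
vertex 1.151 -0.556 1.702
vertex 0.545 -1.637 2.123
endloop
endfacet
facet normal 0.676 -0.094 0.731
outer loop
vertex 0.545 -1.637 2.123
vertex 1.151 -0.556 1.702
vertex 0.402 -0.903 2.35
endloop
endfacet
facet normal -0.713 -0.330 0.618
outer loop
vertex 0.545 -1.637 2.123
vertex 0.402 -0.903 2.35
vertex -0.075 -1.194 1.644
endloop
endfacet

endsolid


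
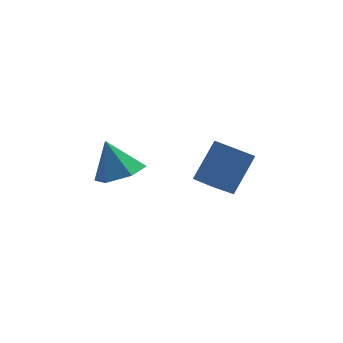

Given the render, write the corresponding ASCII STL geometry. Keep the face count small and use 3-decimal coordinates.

solid 
facet normal -0.513 0.846 -0.145
outer loop
vertex 1.804 -0.44 -1.075
vertex 2.649 -0.063 -1.87
vertex 0.892 -1.223 -2.416
endloop
endfacet
facet normal -0.693 -0.309 0.652
outer loop
vertex 1.411 -2.077 -2.27
vertex 1.804 -0.44 -1.075
vertex 0.892 -1.223 -2.416
endloop
endfacet
facet normal -0.513 0.846 -0.145
outer loop
vertex 0.892 -1.223 -2.416
vertex 2.649 -0.063 -1.87
vertex 1.737 -0.846 -3.211
endloop
endfacet
facet normal -0.506 -0.435 -0.745
outer loop
vertex 1.737 -0.846 -3.211
vertex 1.411 -2.077 -2.27
vertex 0.892 -1.223 -2.416
endloop
endfacet
facet normal 0.506 0.435 0.745
outer loop
vertex 1.804 -0.44 -1.075
vertex 3.168 -0.917 -1.724
vertex 2.649 -0.063 -1.87
endloop
endfacet
facet normal -0.693 -0.309 0.652
outer loop
vertex 2.323 -1.294 -0.929
vertex 1.804 -0.44 -1.075
vertex 1.411 -2.077 -2.27
endloop
endfacet
facet normal 0.506 0.435 0.745
outer loop
vertex 2.323 -1.294 -0.929
vertex 3.168 -0.917 -1.724
vertex 1.804 -0.44 -1.075
endloop
endfacet
facet normal 0.693 0.309 -0.652
outer loop
vertex 2.649 -0.063 -1.87
vertex 3.168 -0.917 -1.724
vertex 1.737 -0.846 -3.211
endloop
endfacet
facet normal -0.506 -0.435 -0.745
outer loop
vertex 2.256 -1.7 -3.065
vertex 1.411 -2.077 -2.27
vertex 1.737 -0.846 -3.211
endloop
endfacet
facet normal 0.693 0.309 -0.652
outer loop
vertex 1.737 -0.846 -3.211
vertex 3.168 -0.917 -1.724
vertex 2.256 -1.7 -3.065
endloop
endfacet
facet normal 0.513 -0.846 0.145
outer loop
vertex 2.256 -1.7 -3.065
vertex 2.323 -1.294 -0.929
vertex 1.411 -2.077 -2.27
endloop
endfacet
facet normal 0.513 -0.846 0.145
outer loop
vertex 3.168 -0.917 -1.724
vertex 2.323 -1.294 -0.929
vertex 2.256 -1.7 -3.065
endloop
endfacet
facet normal 0.286 -0.380 -0.880
outer loop
vertex -1.144 -1.235 -1.355
vertex -1.766 -1.945 -1.25
vertex -2.03 -1.142 -1.683
endloop
endfacet
facet normal 0.053 0.989 0.136
outer loop
vertex -1.144 -1.235 -1.355
vertex -2.03 -1.142 -1.683
vertex -2.194 -1.375 0.07
endloop
endfacet
facet normal 0.285 -0.381 -0.880
outer loop
vertex -2.03 -1.142 -1.683
vertex -1.766 -1.945 -1.25
vertex -2.653 -1.852 -1.578
endloop
endfacet
facet normal -0.750 0.661 0.018
outer loop
vertex -2.03 -1.142 -1.683
vertex -2.653 -1.852 -1.578
vertex -2.194 -1.375 0.07
endloop
endfacet
facet normal 0.285 -0.380 -0.880
outer loop
vertex -2.653 -1.852 -1.578
vertex -1.766 -1.945 -1.25
vertex -2.388 -2.655 -1.145
endloop
endfacet
facet normal -0.941 -0.146 0.305
outer loop
vertex -2.653 -1.852 -1.578
vertex -2.388 -2.655 -1.145
vertex -2.194 -1.375 0.07
endloop
endfacet
facet normal 0.285 -0.380 -0.880
outer loop
vertex -2.388 -2.655 -1.145
vertex -1.766 -1.945 -1.25
vertex -1.502 -2.749 -0.817
endloop
endfacet
facet normal -0.329 -0.623 0.709
outer loop
vertex -2.388 -2.655 -1.145
vertex -1.502 -2.749 -0.817
vertex -2.194 -1.375 0.07
endloop
endfacet
facet normal 0.285 -0.380 -0.880
outer loop
vertex -1.502 -2.749 -0.817
vertex -1.766 -1.945 -1.25
vertex -0.879 -2.039 -0.922
endloop
endfacet
facet normal 0.476 -0.295 0.828
outer loop
vertex -1.502 -2.749 -0.817
vertex -0.879 -2.039 -0.922
vertex -2.194 -1.375 0.07
endloop
endfacet
facet normal 0.285 -0.380 -0.880
outer loop
vertex -0.879 -2.039 -0.922
vertex -1.766 -1.945 -1.25
vertex -1.144 -1.235 -1.355
endloop
endfacet
facet normal 0.667 0.512 0.542
outer loop
vertex -0.879 -2.039 -0.922
vertex -1.144 -1.235 -1.355
vertex -2.194 -1.375 0.07
endloop
endfacet

endsolid


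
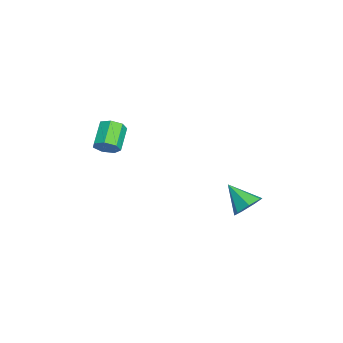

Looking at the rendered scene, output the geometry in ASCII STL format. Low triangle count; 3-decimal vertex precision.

solid 
facet normal 0.835 -0.200 -0.513
outer loop
vertex -1.706 -4.007 2.397
vertex -2.136 -3.906 1.658
vertex -1.712 -3.315 2.117
endloop
endfacet
facet normal 0.551 0.317 0.772
outer loop
vertex -1.706 -4.007 2.397
vertex -1.712 -3.315 2.117
vertex -3.175 -3.654 3.3
endloop
endfacet
facet normal 0.551 0.316 0.772
outer loop
vertex -3.175 -3.654 3.3
vertex -1.712 -3.315 2.117
vertex -3.18 -2.962 3.02
endloop
endfacet
facet normal -0.835 0.201 0.513
outer loop
vertex -3.175 -3.654 3.3
vertex -3.18 -2.962 3.02
vertex -3.604 -3.554 2.562
endloop
endfacet
facet normal 0.835 -0.200 -0.513
outer loop
vertex -1.712 -3.315 2.117
vertex -2.136 -3.906 1.658
vertex -2.037 -3.069 1.492
endloop
endfacet
facet normal 0.337 0.922 0.188
outer loop
vertex -1.712 -3.315 2.117
vertex -2.037 -3.069 1.492
vertex -3.18 -2.962 3.02
endloop
endfacet
facet normal 0.337 0.922 0.188
outer loop
vertex -3.18 -2.962 3.02
vertex -2.037 -3.069 1.492
vertex -3.505 -2.716 2.395
endloop
endfacet
facet normal -0.835 0.201 0.513
outer loop
vertex -3.18 -2.962 3.02
vertex -3.505 -2.716 2.395
vertex -3.604 -3.554 2.562
endloop
endfacet
facet normal 0.835 -0.200 -0.512
outer loop
vertex -2.037 -3.069 1.492
vertex -2.136 -3.906 1.658
vertex -2.436 -3.453 0.992
endloop
endfacet
facet normal -0.130 0.834 -0.537
outer loop
vertex -2.037 -3.069 1.492
vertex -2.436 -3.453 0.992
vertex -3.505 -2.716 2.395
endloop
endfacet
facet normal -0.130 0.833 -0.537
outer loop
vertex -3.505 -2.716 2.395
vertex -2.436 -3.453 0.992
vertex -3.905 -3.1 1.896
endloop
endfacet
facet normal -0.834 0.201 0.514
outer loop
vertex -3.505 -2.716 2.395
vertex -3.905 -3.1 1.896
vertex -3.604 -3.554 2.562
endloop
endfacet
facet normal 0.835 -0.200 -0.512
outer loop
vertex -2.436 -3.453 0.992
vertex -2.136 -3.906 1.658
vertex -2.609 -4.179 0.994
endloop
endfacet
facet normal -0.500 0.117 -0.858
outer loop
vertex -2.436 -3.453 0.992
vertex -2.609 -4.179 0.994
vertex -3.905 -3.1 1.896
endloop
endfacet
facet normal -0.499 0.118 -0.858
outer loop
vertex -3.905 -3.1 1.896
vertex -2.609 -4.179 0.994
vertex -4.078 -3.826 1.897
endloop
endfacet
facet normal -0.835 0.200 0.513
outer loop
vertex -3.905 -3.1 1.896
vertex -4.078 -3.826 1.897
vertex -3.604 -3.554 2.562
endloop
endfacet
facet normal 0.835 -0.200 -0.512
outer loop
vertex -2.609 -4.179 0.994
vertex -2.136 -3.906 1.658
vertex -2.426 -4.7 1.496
endloop
endfacet
facet normal -0.493 -0.687 -0.533
outer loop
vertex -2.609 -4.179 0.994
vertex -2.426 -4.7 1.496
vertex -4.078 -3.826 1.897
endloop
endfacet
facet normal -0.493 -0.687 -0.533
outer loop
vertex -4.078 -3.826 1.897
vertex -2.426 -4.7 1.496
vertex -3.895 -4.347 2.399
endloop
endfacet
facet normal -0.835 0.201 0.513
outer loop
vertex -4.078 -3.826 1.897
vertex -3.895 -4.347 2.399
vertex -3.604 -3.554 2.562
endloop
endfacet
facet normal 0.835 -0.200 -0.513
outer loop
vertex -2.426 -4.7 1.496
vertex -2.136 -3.906 1.658
vertex -2.024 -4.623 2.12
endloop
endfacet
facet normal -0.115 -0.974 0.194
outer loop
vertex -2.426 -4.7 1.496
vertex -2.024 -4.623 2.12
vertex -3.895 -4.347 2.399
endloop
endfacet
facet normal -0.115 -0.974 0.194
outer loop
vertex -3.895 -4.347 2.399
vertex -2.024 -4.623 2.12
vertex -3.493 -4.27 3.023
endloop
endfacet
facet normal -0.835 0.201 0.513
outer loop
vertex -3.895 -4.347 2.399
vertex -3.493 -4.27 3.023
vertex -3.604 -3.554 2.562
endloop
endfacet
facet normal 0.835 -0.200 -0.513
outer loop
vertex -2.024 -4.623 2.12
vertex -2.136 -3.906 1.658
vertex -1.706 -4.007 2.397
endloop
endfacet
facet normal 0.349 -0.528 0.774
outer loop
vertex -2.024 -4.623 2.12
vertex -1.706 -4.007 2.397
vertex -3.493 -4.27 3.023
endloop
endfacet
facet normal 0.349 -0.528 0.774
outer loop
vertex -3.493 -4.27 3.023
vertex -1.706 -4.007 2.397
vertex -3.175 -3.654 3.3
endloop
endfacet
facet normal -0.835 0.201 0.513
outer loop
vertex -3.493 -4.27 3.023
vertex -3.175 -3.654 3.3
vertex -3.604 -3.554 2.562
endloop
endfacet
facet normal 0.545 0.587 -0.598
outer loop
vertex 3.563 4.08 0.702
vertex 2.808 4.098 0.032
vertex 2.979 4.726 0.804
endloop
endfacet
facet normal 0.224 0.048 0.973
outer loop
vertex 3.563 4.08 0.702
vertex 2.979 4.726 0.804
vertex 1.772 2.982 1.168
endloop
endfacet
facet normal 0.545 0.587 -0.599
outer loop
vertex 2.979 4.726 0.804
vertex 2.808 4.098 0.032
vertex 2.266 4.899 0.325
endloop
endfacet
facet normal -0.418 0.454 0.787
outer loop
vertex 2.979 4.726 0.804
vertex 2.266 4.899 0.325
vertex 1.772 2.982 1.168
endloop
endfacet
facet normal 0.545 0.588 -0.598
outer loop
vertex 2.266 4.899 0.325
vertex 2.808 4.098 0.032
vertex 1.961 4.469 -0.376
endloop
endfacet
facet normal -0.923 0.327 0.201
outer loop
vertex 2.266 4.899 0.325
vertex 1.961 4.469 -0.376
vertex 1.772 2.982 1.168
endloop
endfacet
facet normal 0.545 0.588 -0.598
outer loop
vertex 1.961 4.469 -0.376
vertex 2.808 4.098 0.032
vertex 2.294 3.76 -0.769
endloop
endfacet
facet normal -0.909 -0.238 -0.341
outer loop
vertex 1.961 4.469 -0.376
vertex 2.294 3.76 -0.769
vertex 1.772 2.982 1.168
endloop
endfacet
facet normal 0.545 0.587 -0.598
outer loop
vertex 2.294 3.76 -0.769
vertex 2.808 4.098 0.032
vertex 3.013 3.306 -0.559
endloop
endfacet
facet normal -0.388 -0.814 -0.432
outer loop
vertex 2.294 3.76 -0.769
vertex 3.013 3.306 -0.559
vertex 1.772 2.982 1.168
endloop
endfacet
facet normal 0.545 0.587 -0.598
outer loop
vertex 3.013 3.306 -0.559
vertex 2.808 4.098 0.032
vertex 3.578 3.448 0.095
endloop
endfacet
facet normal 0.248 -0.969 -0.004
outer loop
vertex 3.013 3.306 -0.559
vertex 3.578 3.448 0.095
vertex 1.772 2.982 1.168
endloop
endfacet
facet normal 0.545 0.588 -0.598
outer loop
vertex 3.578 3.448 0.095
vertex 2.808 4.098 0.032
vertex 3.563 4.08 0.702
endloop
endfacet
facet normal 0.520 -0.585 0.622
outer loop
vertex 3.578 3.448 0.095
vertex 3.563 4.08 0.702
vertex 1.772 2.982 1.168
endloop
endfacet

endsolid


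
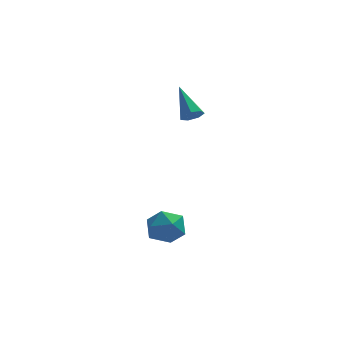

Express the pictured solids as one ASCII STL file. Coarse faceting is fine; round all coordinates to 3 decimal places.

solid 
facet normal 0.259 -0.737 -0.624
outer loop
vertex 3.914 1.811 3.434
vertex 3.566 1.999 3.067
vertex 4.086 2.126 3.133
endloop
endfacet
facet normal 0.791 0.138 0.597
outer loop
vertex 3.914 1.811 3.434
vertex 4.086 2.126 3.133
vertex 3.114 3.281 4.153
endloop
endfacet
facet normal 0.259 -0.738 -0.623
outer loop
vertex 4.086 2.126 3.133
vertex 3.566 1.999 3.067
vertex 3.866 2.345 2.782
endloop
endfacet
facet normal 0.743 0.668 -0.049
outer loop
vertex 4.086 2.126 3.133
vertex 3.866 2.345 2.782
vertex 3.114 3.281 4.153
endloop
endfacet
facet normal 0.258 -0.738 -0.624
outer loop
vertex 3.866 2.345 2.782
vertex 3.566 1.999 3.067
vertex 3.419 2.304 2.646
endloop
endfacet
facet normal 0.084 0.844 -0.530
outer loop
vertex 3.866 2.345 2.782
vertex 3.419 2.304 2.646
vertex 3.114 3.281 4.153
endloop
endfacet
facet normal 0.260 -0.737 -0.624
outer loop
vertex 3.419 2.304 2.646
vertex 3.566 1.999 3.067
vertex 3.083 2.032 2.827
endloop
endfacet
facet normal -0.693 0.533 -0.486
outer loop
vertex 3.419 2.304 2.646
vertex 3.083 2.032 2.827
vertex 3.114 3.281 4.153
endloop
endfacet
facet normal 0.259 -0.738 -0.623
outer loop
vertex 3.083 2.032 2.827
vertex 3.566 1.999 3.067
vertex 3.11 1.736 3.189
endloop
endfacet
facet normal -0.998 -0.029 0.051
outer loop
vertex 3.083 2.032 2.827
vertex 3.11 1.736 3.189
vertex 3.114 3.281 4.153
endloop
endfacet
facet normal 0.258 -0.737 -0.624
outer loop
vertex 3.11 1.736 3.189
vertex 3.566 1.999 3.067
vertex 3.48 1.637 3.459
endloop
endfacet
facet normal -0.606 -0.420 0.676
outer loop
vertex 3.11 1.736 3.189
vertex 3.48 1.637 3.459
vertex 3.114 3.281 4.153
endloop
endfacet
facet normal 0.260 -0.737 -0.624
outer loop
vertex 3.48 1.637 3.459
vertex 3.566 1.999 3.067
vertex 3.914 1.811 3.434
endloop
endfacet
facet normal 0.191 -0.345 0.919
outer loop
vertex 3.48 1.637 3.459
vertex 3.914 1.811 3.434
vertex 3.114 3.281 4.153
endloop
endfacet
facet normal -0.392 0.660 0.641
outer loop
vertex 1.542 -0.387 -1.67
vertex 2.112 -0.702 -0.997
vertex 2.386 -0.0 -1.553
endloop
endfacet
facet normal -0.414 0.910 -0.027
outer loop
vertex 1.542 -0.387 -1.67
vertex 2.386 -0.0 -1.553
vertex 2.064 -0.172 -2.415
endloop
endfacet
facet normal -0.788 0.447 -0.423
outer loop
vertex 1.542 -0.387 -1.67
vertex 2.064 -0.172 -2.415
vertex 1.593 -0.98 -2.392
endloop
endfacet
facet normal -0.996 -0.087 0.001
outer loop
vertex 1.542 -0.387 -1.67
vertex 1.593 -0.98 -2.392
vertex 1.622 -1.307 -1.516
endloop
endfacet
facet normal -0.752 0.045 0.658
outer loop
vertex 1.542 -0.387 -1.67
vertex 1.622 -1.307 -1.516
vertex 2.112 -0.702 -0.997
endloop
endfacet
facet normal 0.253 0.926 -0.279
outer loop
vertex 2.064 -0.172 -2.415
vertex 2.386 -0.0 -1.553
vertex 2.958 -0.353 -2.204
endloop
endfacet
facet normal 0.290 0.522 0.802
outer loop
vertex 2.386 -0.0 -1.553
vertex 2.112 -0.702 -0.997
vertex 2.987 -0.68 -1.328
endloop
endfacet
facet normal -0.292 -0.475 0.830
outer loop
vertex 2.112 -0.702 -0.997
vertex 1.622 -1.307 -1.516
vertex 2.516 -1.488 -1.305
endloop
endfacet
facet normal -0.689 -0.686 -0.233
outer loop
vertex 1.622 -1.307 -1.516
vertex 1.593 -0.98 -2.392
vertex 2.194 -1.66 -2.167
endloop
endfacet
facet normal -0.352 0.179 -0.919
outer loop
vertex 1.593 -0.98 -2.392
vertex 2.064 -0.172 -2.415
vertex 2.468 -0.958 -2.723
endloop
endfacet
facet normal 0.996 0.087 -0.001
outer loop
vertex 3.038 -1.273 -2.05
vertex 2.958 -0.353 -2.204
vertex 2.987 -0.68 -1.328
endloop
endfacet
facet normal 0.788 -0.447 0.423
outer loop
vertex 3.038 -1.273 -2.05
vertex 2.987 -0.68 -1.328
vertex 2.516 -1.488 -1.305
endloop
endfacet
facet normal 0.414 -0.910 0.027
outer loop
vertex 3.038 -1.273 -2.05
vertex 2.516 -1.488 -1.305
vertex 2.194 -1.66 -2.167
endloop
endfacet
facet normal 0.392 -0.660 -0.641
outer loop
vertex 3.038 -1.273 -2.05
vertex 2.194 -1.66 -2.167
vertex 2.468 -0.958 -2.723
endloop
endfacet
facet normal 0.752 -0.045 -0.658
outer loop
vertex 3.038 -1.273 -2.05
vertex 2.468 -0.958 -2.723
vertex 2.958 -0.353 -2.204
endloop
endfacet
facet normal 0.689 0.686 0.233
outer loop
vertex 2.987 -0.68 -1.328
vertex 2.958 -0.353 -2.204
vertex 2.386 -0.0 -1.553
endloop
endfacet
facet normal 0.352 -0.179 0.919
outer loop
vertex 2.516 -1.488 -1.305
vertex 2.987 -0.68 -1.328
vertex 2.112 -0.702 -0.997
endloop
endfacet
facet normal -0.253 -0.926 0.279
outer loop
vertex 2.194 -1.66 -2.167
vertex 2.516 -1.488 -1.305
vertex 1.622 -1.307 -1.516
endloop
endfacet
facet normal -0.290 -0.522 -0.802
outer loop
vertex 2.468 -0.958 -2.723
vertex 2.194 -1.66 -2.167
vertex 1.593 -0.98 -2.392
endloop
endfacet
facet normal 0.292 0.475 -0.830
outer loop
vertex 2.958 -0.353 -2.204
vertex 2.468 -0.958 -2.723
vertex 2.064 -0.172 -2.415
endloop
endfacet

endsolid


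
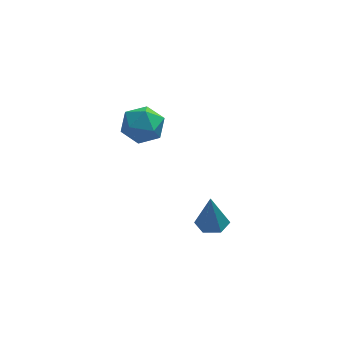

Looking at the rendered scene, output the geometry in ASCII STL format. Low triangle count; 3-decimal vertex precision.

solid 
facet normal -0.493 -0.178 0.852
outer loop
vertex -3.529 1.469 4.164
vertex -3.383 0.509 4.048
vertex -2.73 1.047 4.538
endloop
endfacet
facet normal -0.167 0.458 0.873
outer loop
vertex -3.529 1.469 4.164
vertex -2.73 1.047 4.538
vertex -2.662 1.917 4.095
endloop
endfacet
facet normal -0.413 0.849 0.330
outer loop
vertex -3.529 1.469 4.164
vertex -2.662 1.917 4.095
vertex -3.274 1.916 3.332
endloop
endfacet
facet normal -0.890 0.456 -0.028
outer loop
vertex -3.529 1.469 4.164
vertex -3.274 1.916 3.332
vertex -3.719 1.046 3.303
endloop
endfacet
facet normal -0.939 -0.178 0.295
outer loop
vertex -3.529 1.469 4.164
vertex -3.719 1.046 3.303
vertex -3.383 0.509 4.048
endloop
endfacet
facet normal 0.531 0.351 0.771
outer loop
vertex -2.662 1.917 4.095
vertex -2.73 1.047 4.538
vertex -1.981 1.234 3.937
endloop
endfacet
facet normal 0.005 -0.677 0.736
outer loop
vertex -2.73 1.047 4.538
vertex -3.383 0.509 4.048
vertex -2.426 0.364 3.908
endloop
endfacet
facet normal -0.717 -0.677 -0.165
outer loop
vertex -3.383 0.509 4.048
vertex -3.719 1.046 3.303
vertex -3.038 0.363 3.145
endloop
endfacet
facet normal -0.638 0.349 -0.686
outer loop
vertex -3.719 1.046 3.303
vertex -3.274 1.916 3.332
vertex -2.97 1.233 2.702
endloop
endfacet
facet normal 0.133 0.985 -0.108
outer loop
vertex -3.274 1.916 3.332
vertex -2.662 1.917 4.095
vertex -2.317 1.771 3.192
endloop
endfacet
facet normal 0.890 -0.456 0.028
outer loop
vertex -2.171 0.811 3.076
vertex -1.981 1.234 3.937
vertex -2.426 0.364 3.908
endloop
endfacet
facet normal 0.413 -0.849 -0.330
outer loop
vertex -2.171 0.811 3.076
vertex -2.426 0.364 3.908
vertex -3.038 0.363 3.145
endloop
endfacet
facet normal 0.167 -0.458 -0.873
outer loop
vertex -2.171 0.811 3.076
vertex -3.038 0.363 3.145
vertex -2.97 1.233 2.702
endloop
endfacet
facet normal 0.493 0.178 -0.852
outer loop
vertex -2.171 0.811 3.076
vertex -2.97 1.233 2.702
vertex -2.317 1.771 3.192
endloop
endfacet
facet normal 0.939 0.178 -0.295
outer loop
vertex -2.171 0.811 3.076
vertex -2.317 1.771 3.192
vertex -1.981 1.234 3.937
endloop
endfacet
facet normal 0.638 -0.349 0.686
outer loop
vertex -2.426 0.364 3.908
vertex -1.981 1.234 3.937
vertex -2.73 1.047 4.538
endloop
endfacet
facet normal -0.133 -0.985 0.108
outer loop
vertex -3.038 0.363 3.145
vertex -2.426 0.364 3.908
vertex -3.383 0.509 4.048
endloop
endfacet
facet normal -0.531 -0.351 -0.771
outer loop
vertex -2.97 1.233 2.702
vertex -3.038 0.363 3.145
vertex -3.719 1.046 3.303
endloop
endfacet
facet normal -0.005 0.677 -0.736
outer loop
vertex -2.317 1.771 3.192
vertex -2.97 1.233 2.702
vertex -3.274 1.916 3.332
endloop
endfacet
facet normal 0.717 0.677 0.165
outer loop
vertex -1.981 1.234 3.937
vertex -2.317 1.771 3.192
vertex -2.662 1.917 4.095
endloop
endfacet
facet normal 0.053 0.063 -0.997
outer loop
vertex 0.642 0.298 -2.077
vertex -0.085 0.354 -2.112
vertex 0.325 0.955 -2.052
endloop
endfacet
facet normal 0.825 0.382 0.416
outer loop
vertex 0.642 0.298 -2.077
vertex 0.325 0.955 -2.052
vertex -0.175 0.246 -0.408
endloop
endfacet
facet normal 0.053 0.063 -0.997
outer loop
vertex 0.325 0.955 -2.052
vertex -0.085 0.354 -2.112
vertex -0.402 1.011 -2.087
endloop
endfacet
facet normal 0.051 0.911 0.408
outer loop
vertex 0.325 0.955 -2.052
vertex -0.402 1.011 -2.087
vertex -0.175 0.246 -0.408
endloop
endfacet
facet normal 0.053 0.063 -0.997
outer loop
vertex -0.402 1.011 -2.087
vertex -0.085 0.354 -2.112
vertex -0.812 0.41 -2.147
endloop
endfacet
facet normal -0.793 0.507 0.338
outer loop
vertex -0.402 1.011 -2.087
vertex -0.812 0.41 -2.147
vertex -0.175 0.246 -0.408
endloop
endfacet
facet normal 0.053 0.063 -0.997
outer loop
vertex -0.812 0.41 -2.147
vertex -0.085 0.354 -2.112
vertex -0.495 -0.247 -2.172
endloop
endfacet
facet normal -0.862 -0.426 0.275
outer loop
vertex -0.812 0.41 -2.147
vertex -0.495 -0.247 -2.172
vertex -0.175 0.246 -0.408
endloop
endfacet
facet normal 0.053 0.063 -0.997
outer loop
vertex -0.495 -0.247 -2.172
vertex -0.085 0.354 -2.112
vertex 0.232 -0.303 -2.137
endloop
endfacet
facet normal -0.087 -0.955 0.283
outer loop
vertex -0.495 -0.247 -2.172
vertex 0.232 -0.303 -2.137
vertex -0.175 0.246 -0.408
endloop
endfacet
facet normal 0.053 0.063 -0.997
outer loop
vertex 0.232 -0.303 -2.137
vertex -0.085 0.354 -2.112
vertex 0.642 0.298 -2.077
endloop
endfacet
facet normal 0.756 -0.551 0.353
outer loop
vertex 0.232 -0.303 -2.137
vertex 0.642 0.298 -2.077
vertex -0.175 0.246 -0.408
endloop
endfacet

endsolid
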